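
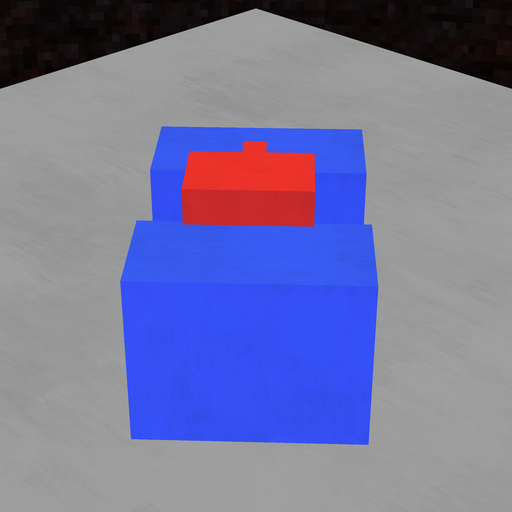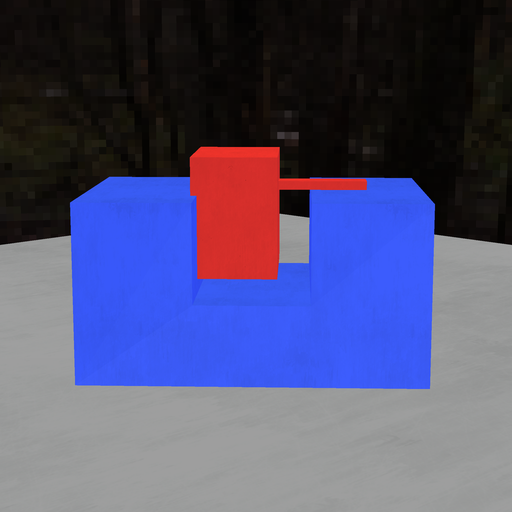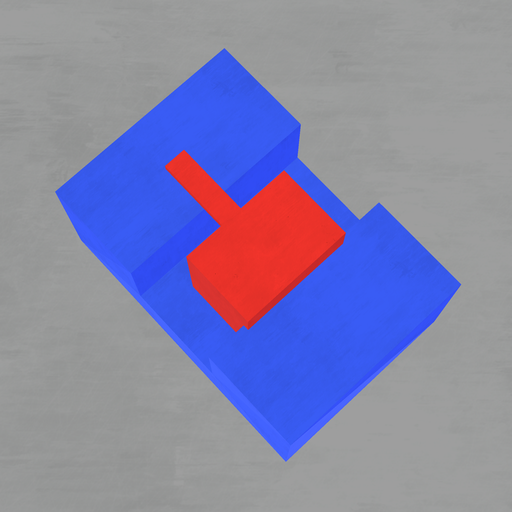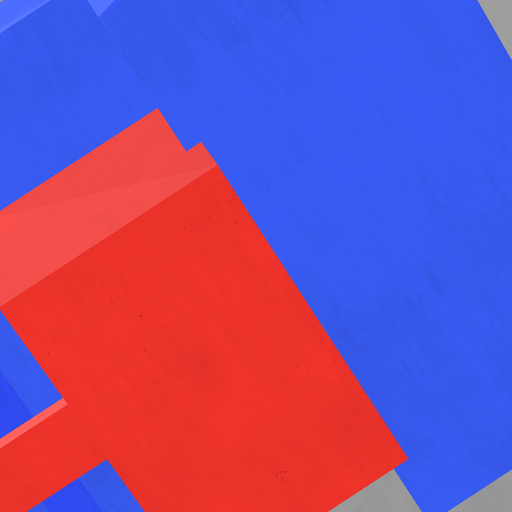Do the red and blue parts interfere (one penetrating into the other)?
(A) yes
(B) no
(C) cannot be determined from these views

(A) yes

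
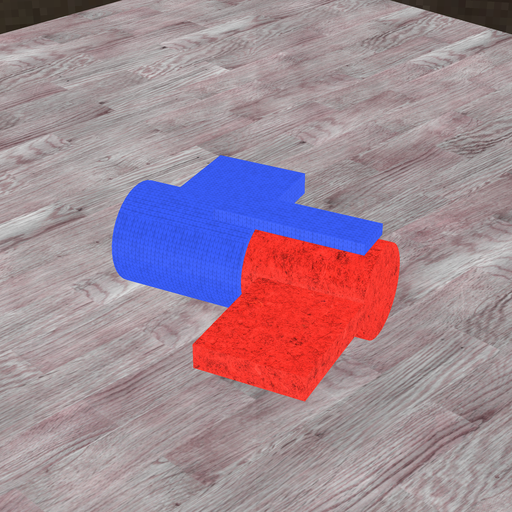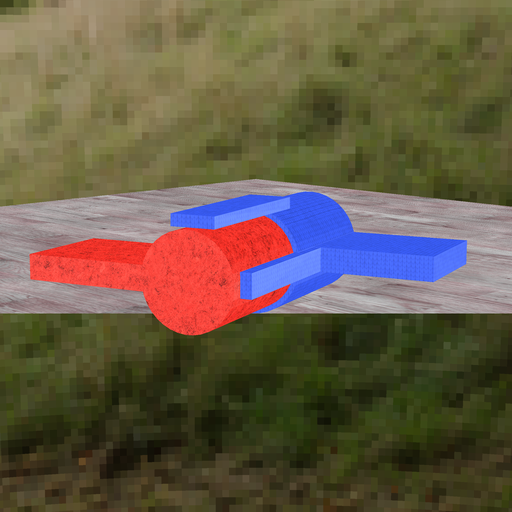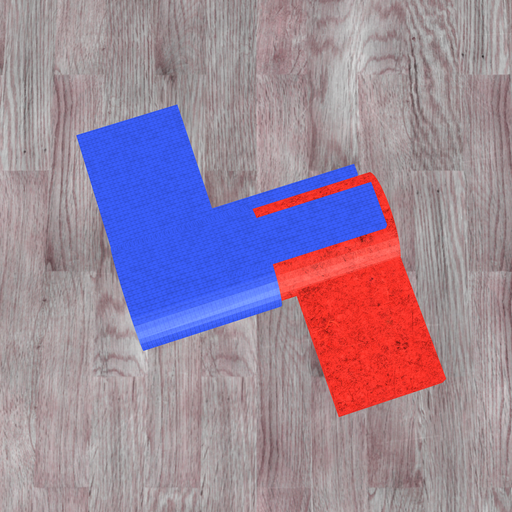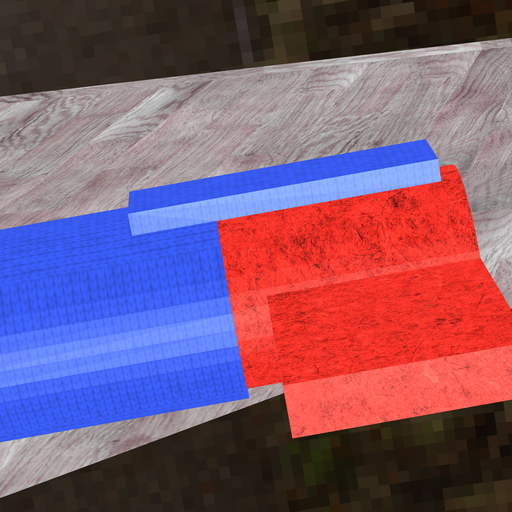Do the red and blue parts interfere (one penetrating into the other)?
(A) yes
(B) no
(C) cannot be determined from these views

(A) yes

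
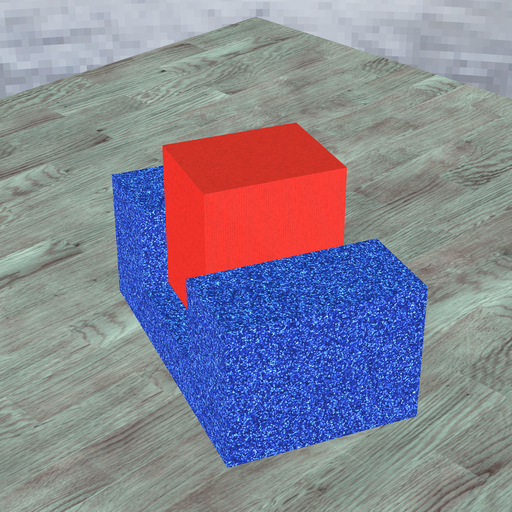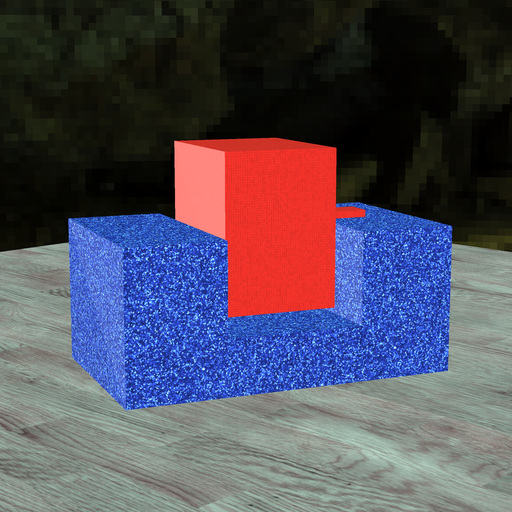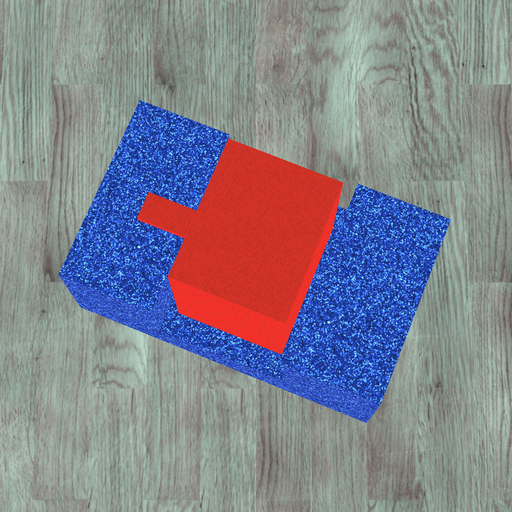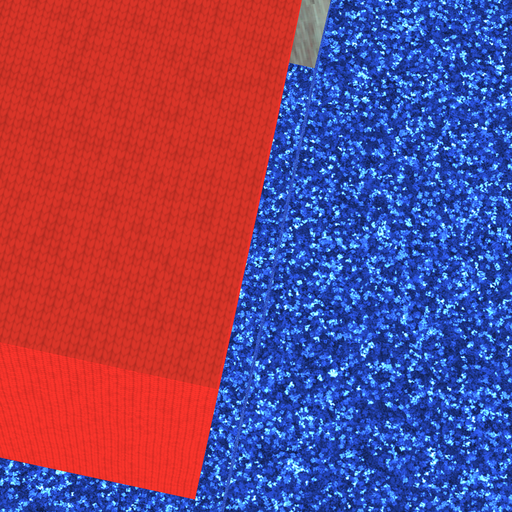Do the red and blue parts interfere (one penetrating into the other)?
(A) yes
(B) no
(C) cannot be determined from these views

(B) no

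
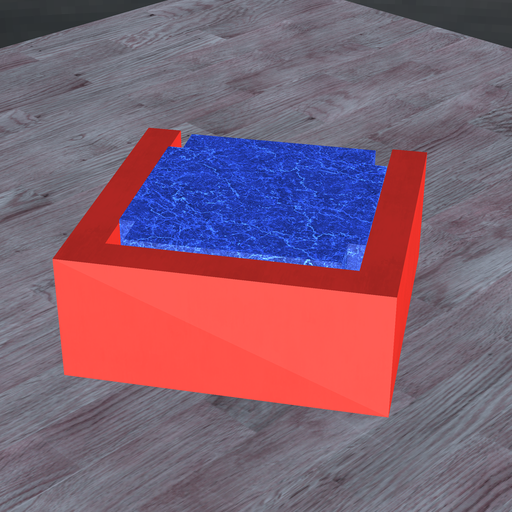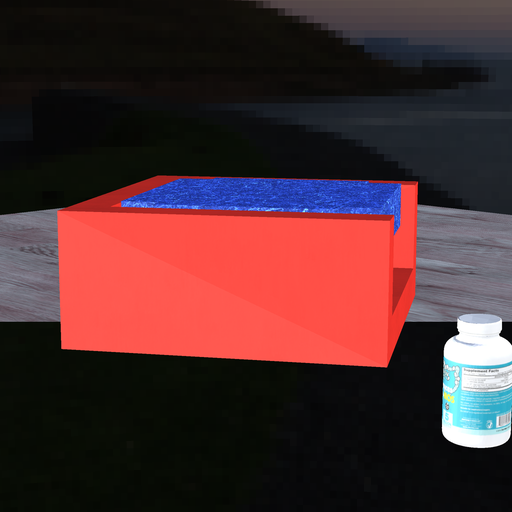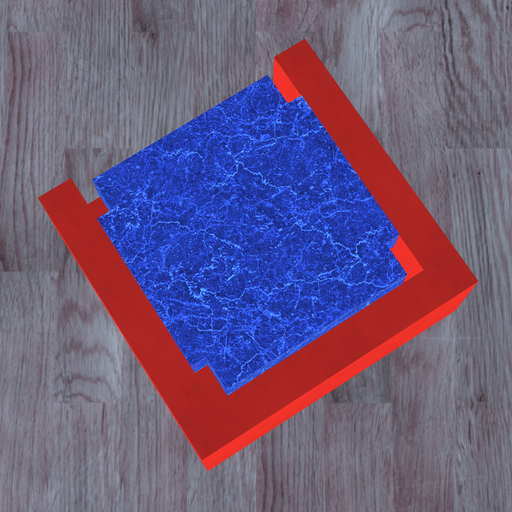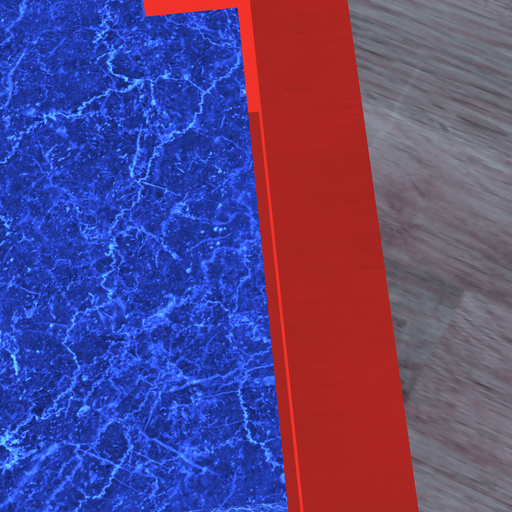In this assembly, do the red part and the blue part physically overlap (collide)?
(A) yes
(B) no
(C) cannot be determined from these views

(B) no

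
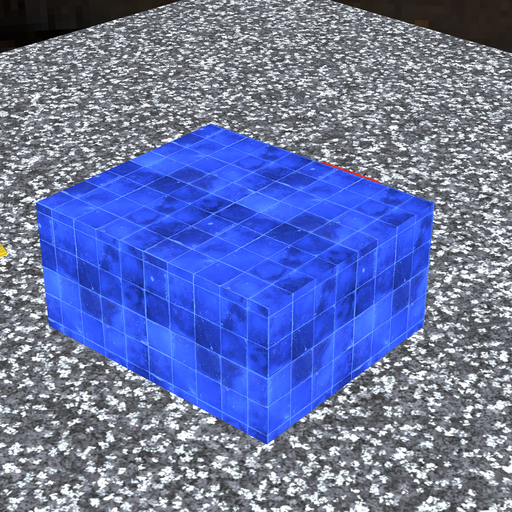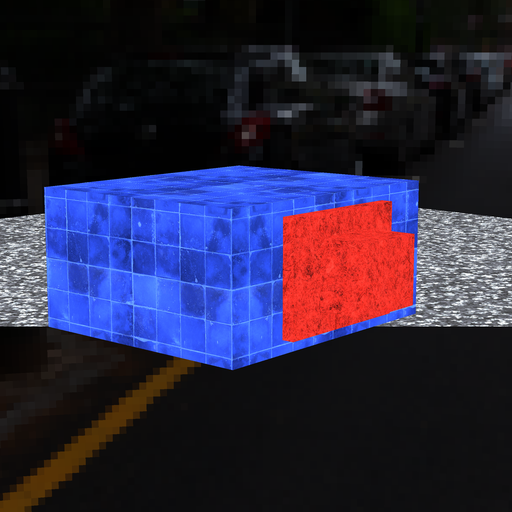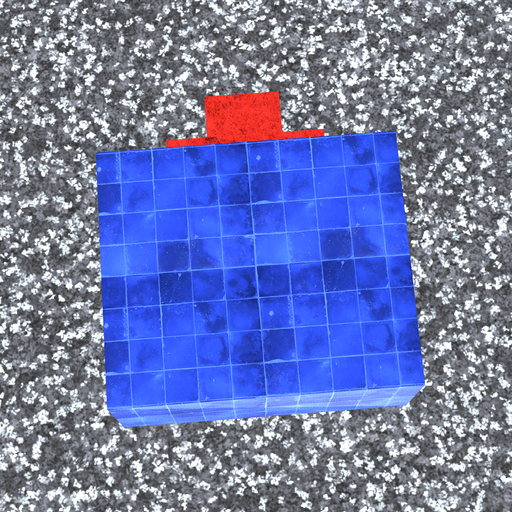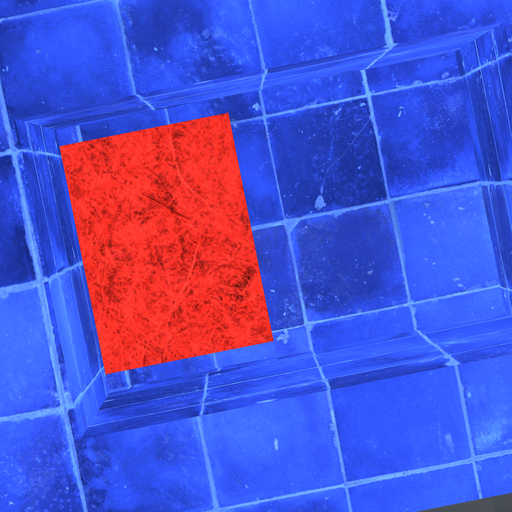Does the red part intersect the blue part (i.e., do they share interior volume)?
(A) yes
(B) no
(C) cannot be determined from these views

(A) yes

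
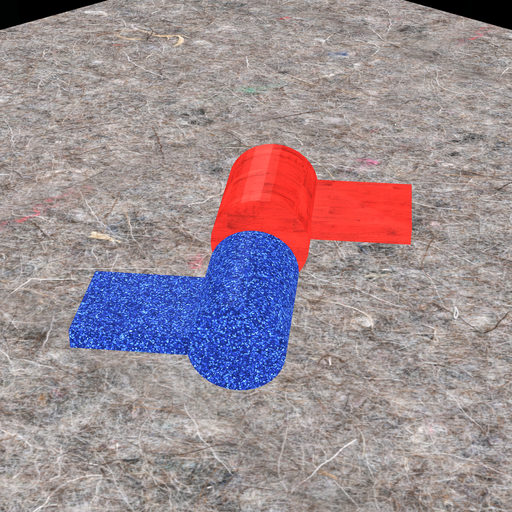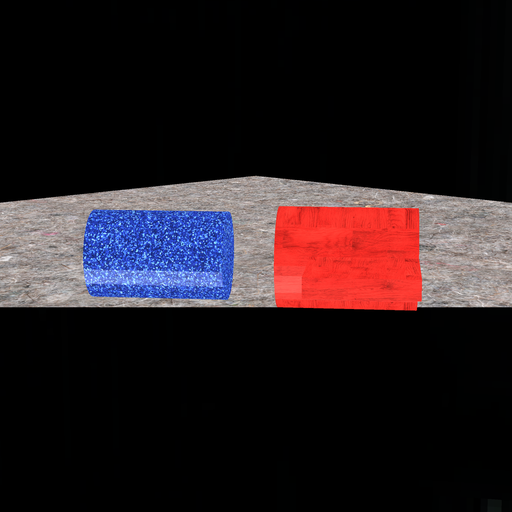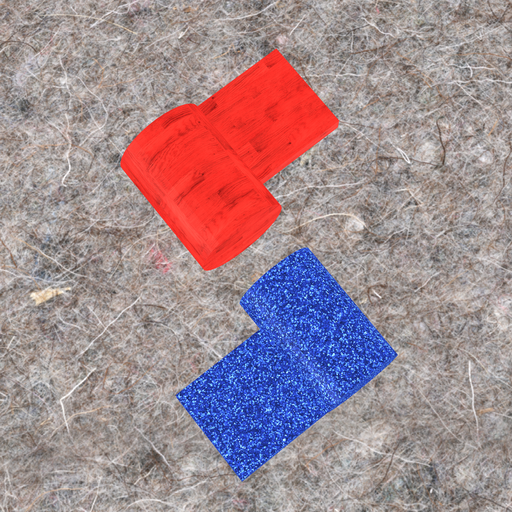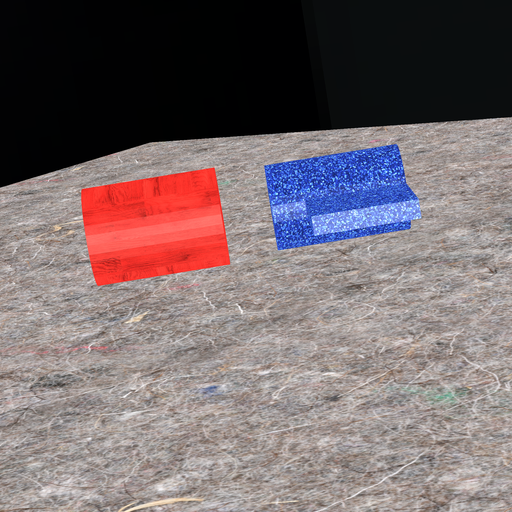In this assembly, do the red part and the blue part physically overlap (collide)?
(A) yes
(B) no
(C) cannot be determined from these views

(B) no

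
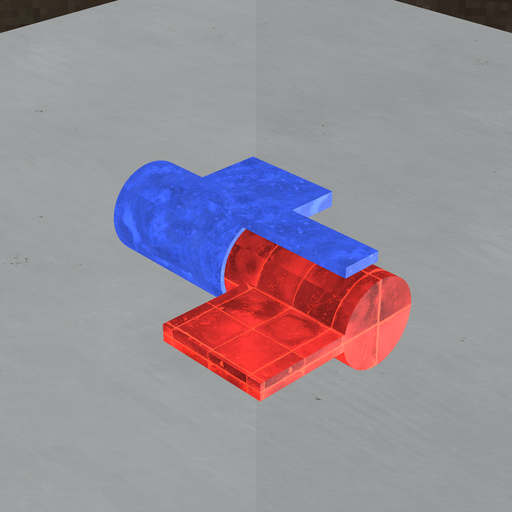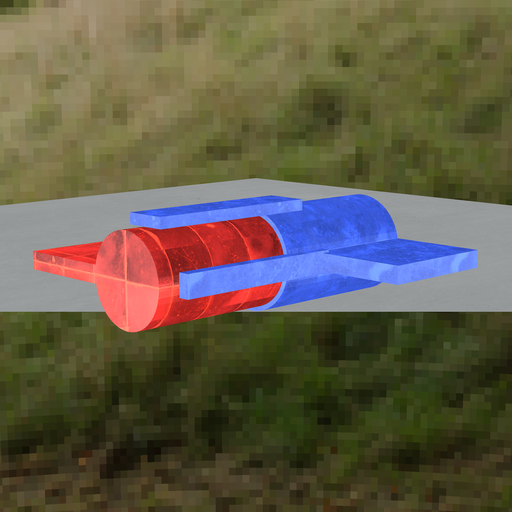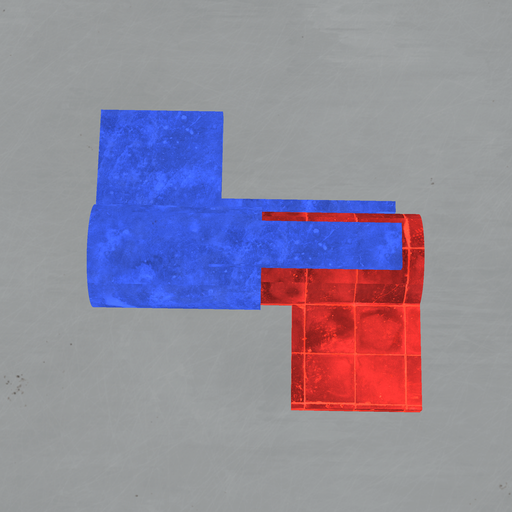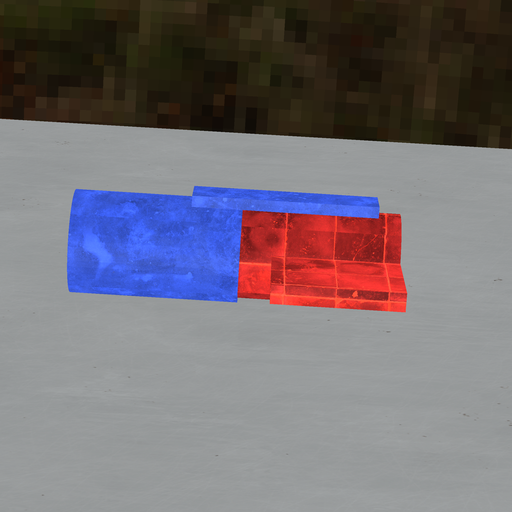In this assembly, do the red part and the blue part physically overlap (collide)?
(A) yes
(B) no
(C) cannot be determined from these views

(A) yes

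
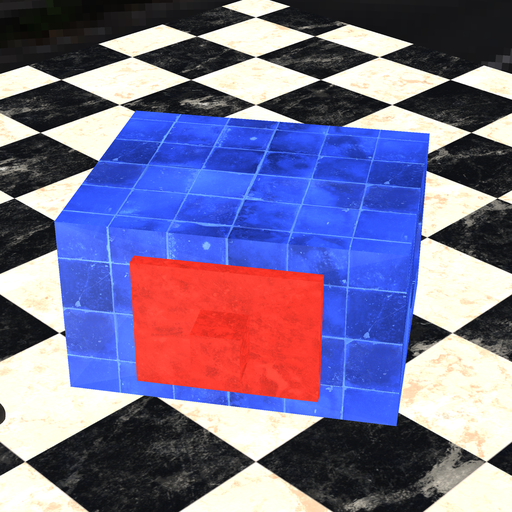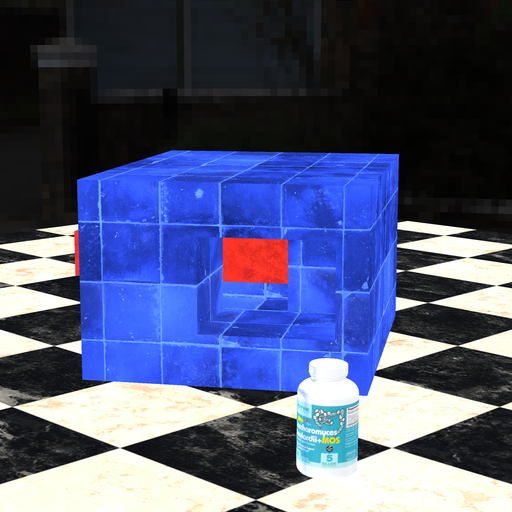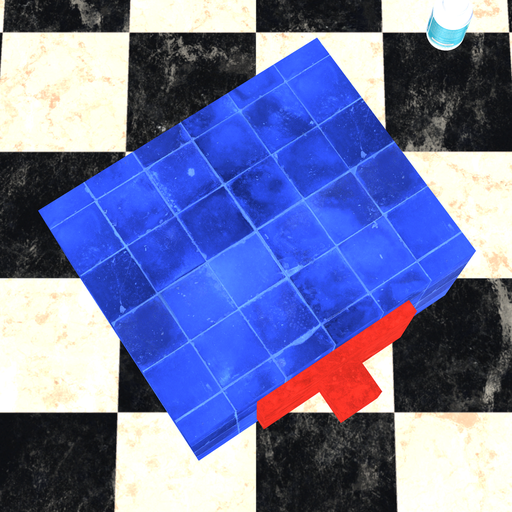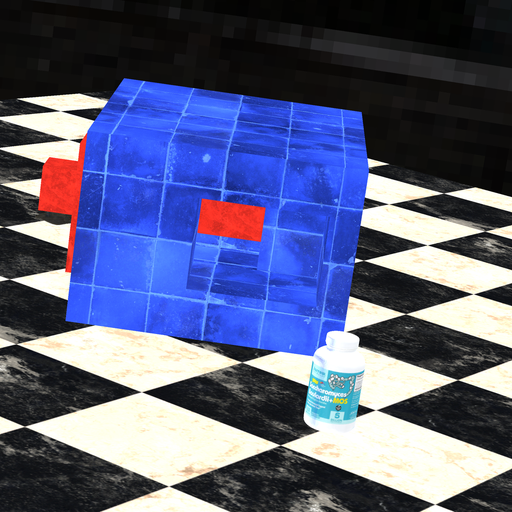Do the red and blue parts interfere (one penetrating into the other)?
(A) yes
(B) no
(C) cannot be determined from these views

(A) yes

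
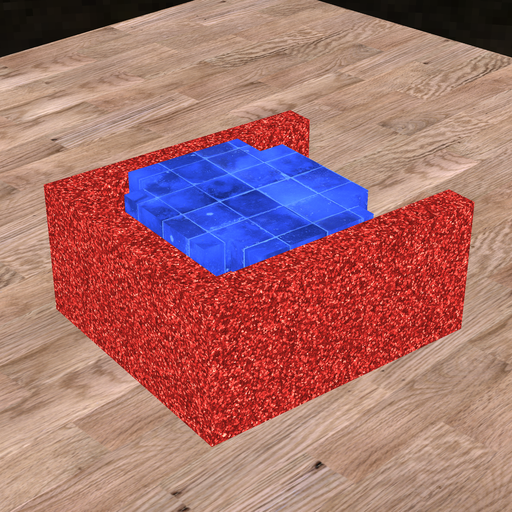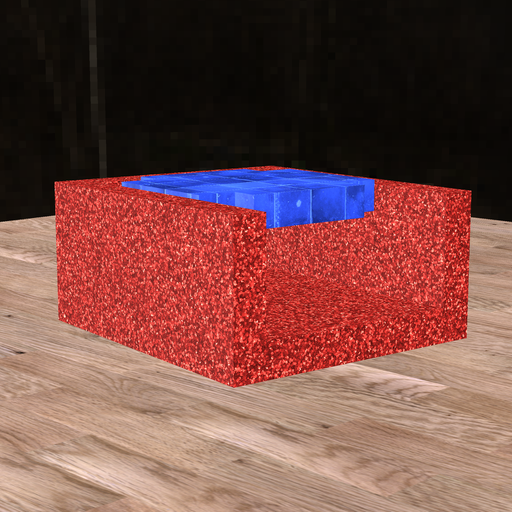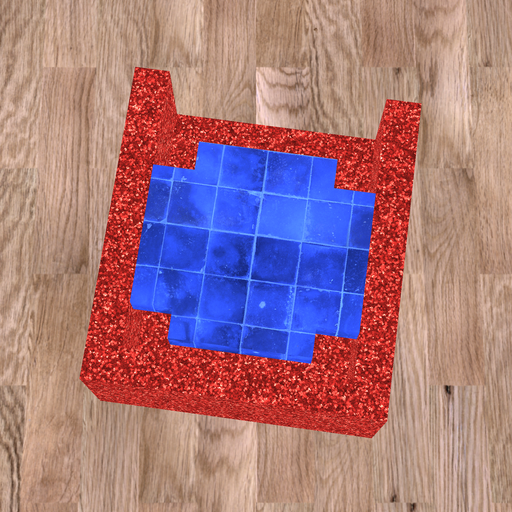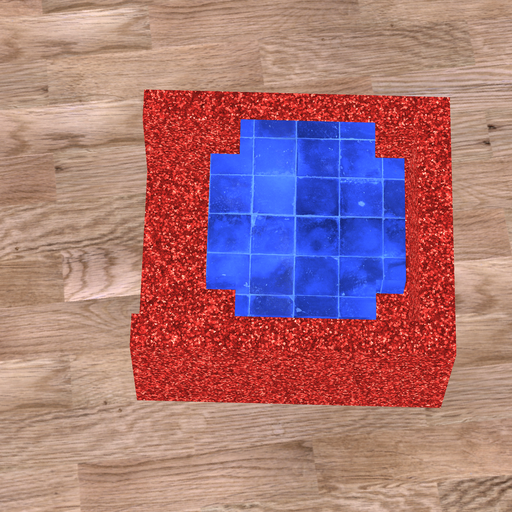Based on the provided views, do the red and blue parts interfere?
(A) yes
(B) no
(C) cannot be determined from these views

(B) no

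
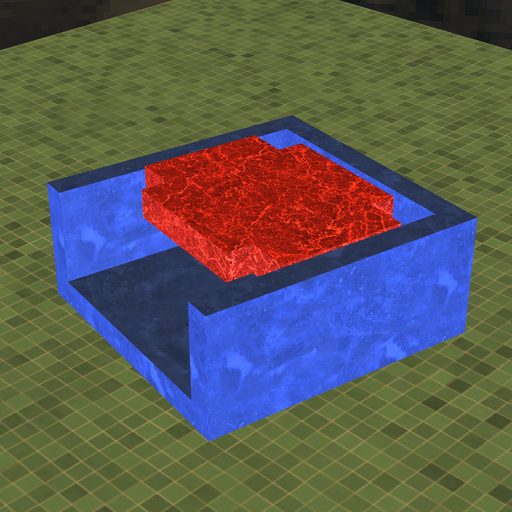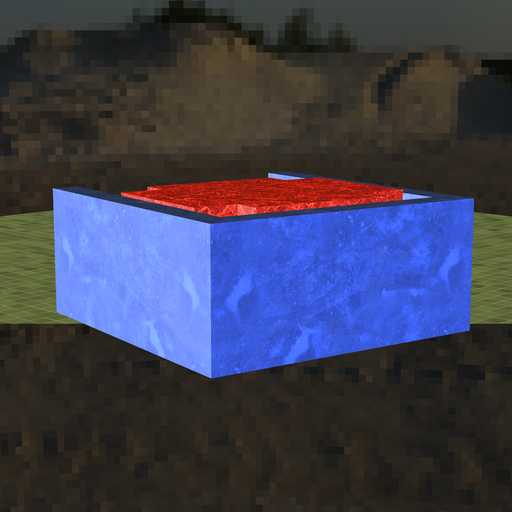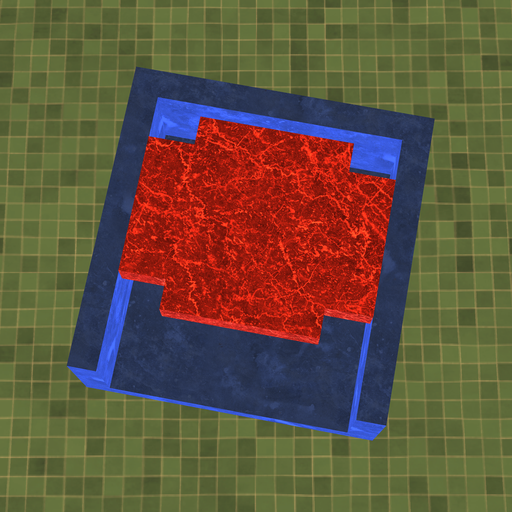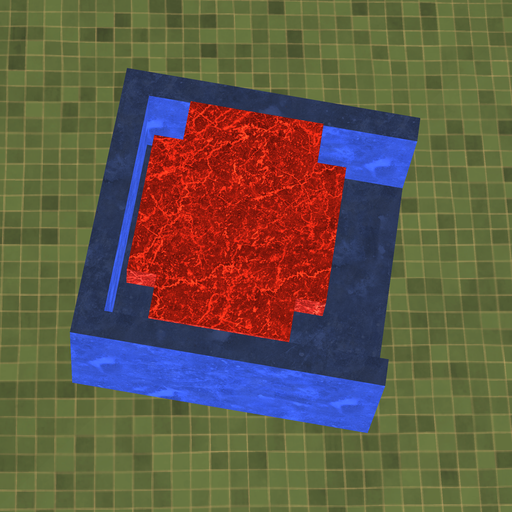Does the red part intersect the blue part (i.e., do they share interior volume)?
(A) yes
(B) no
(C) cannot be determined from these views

(B) no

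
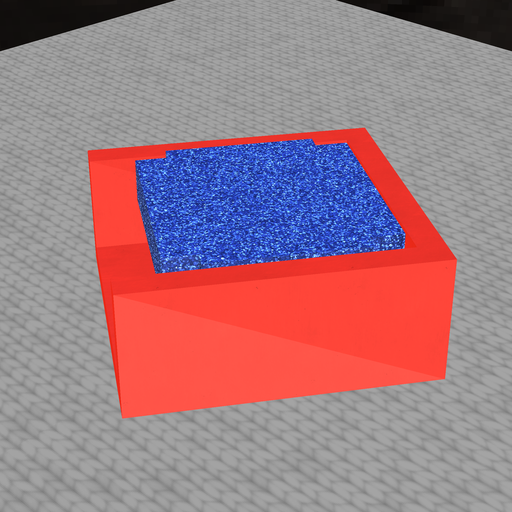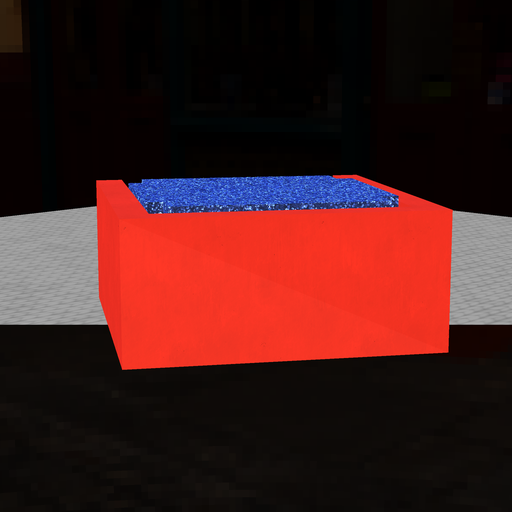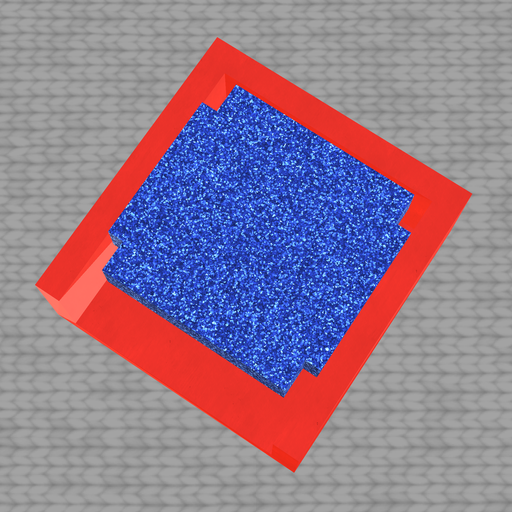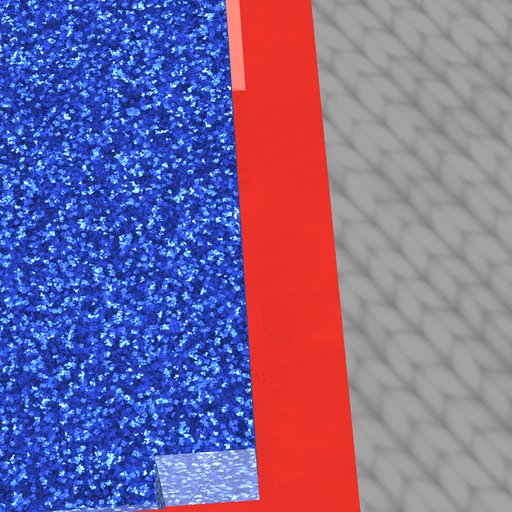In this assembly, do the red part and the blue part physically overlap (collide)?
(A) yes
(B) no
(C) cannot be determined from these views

(B) no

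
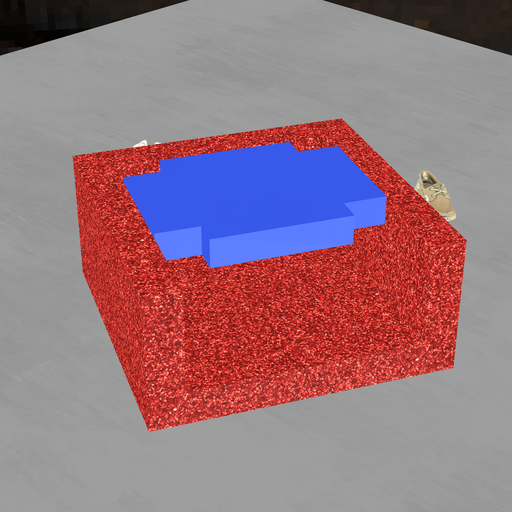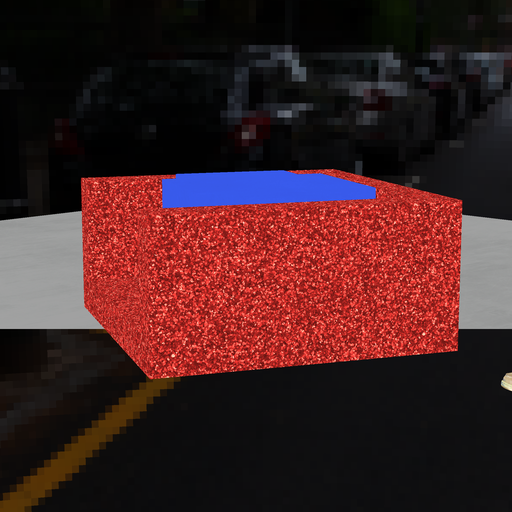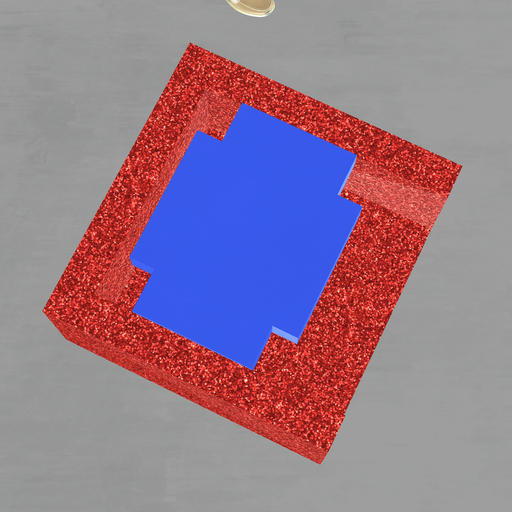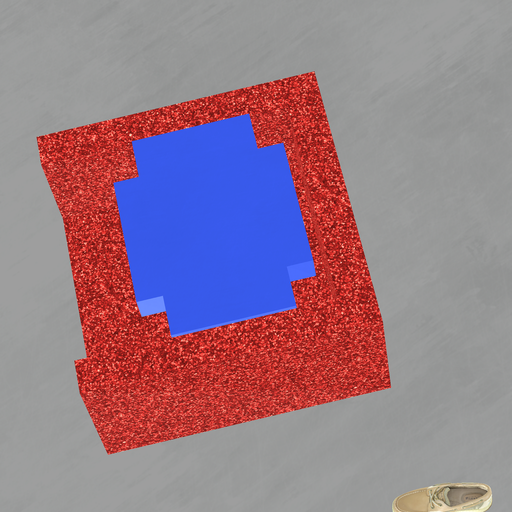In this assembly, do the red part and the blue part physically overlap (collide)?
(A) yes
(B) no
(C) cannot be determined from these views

(B) no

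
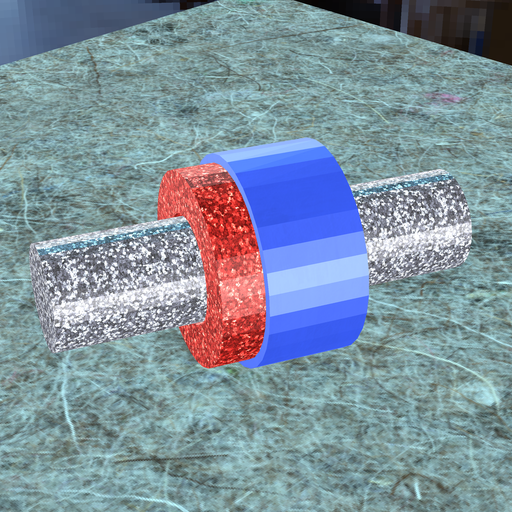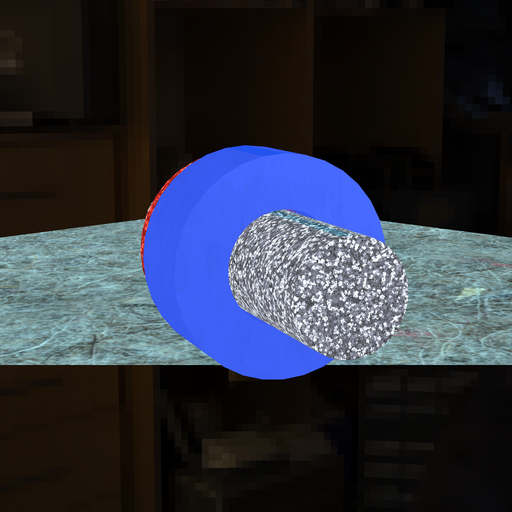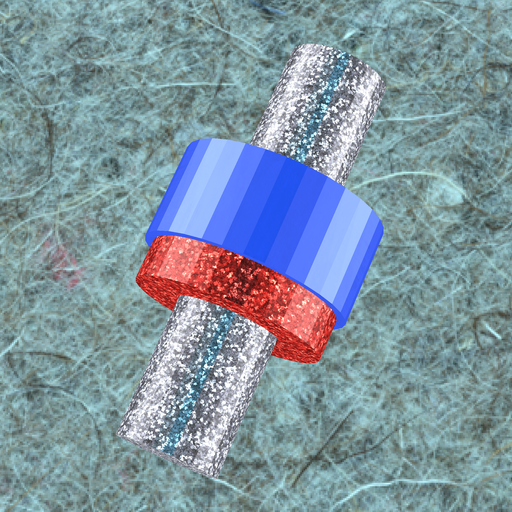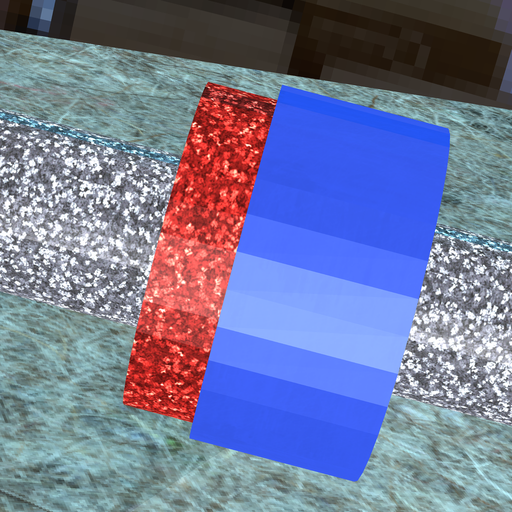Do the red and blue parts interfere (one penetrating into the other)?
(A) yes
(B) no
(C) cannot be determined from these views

(A) yes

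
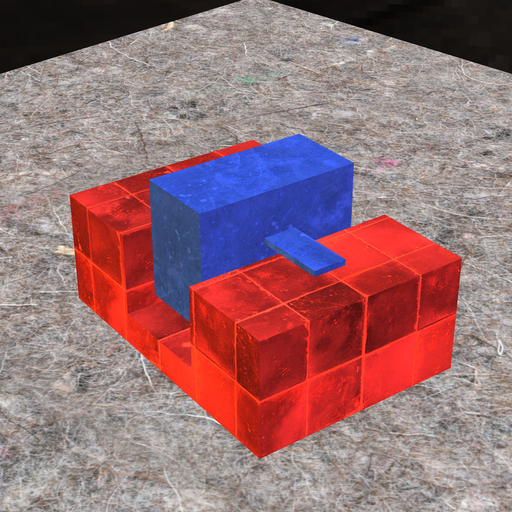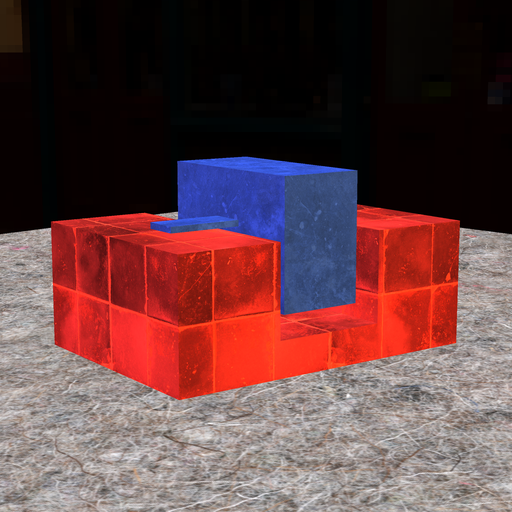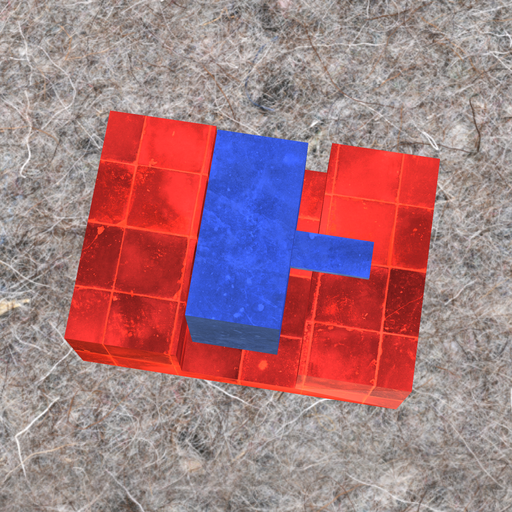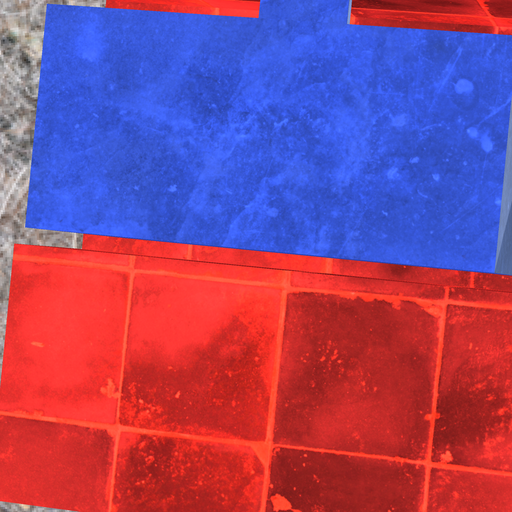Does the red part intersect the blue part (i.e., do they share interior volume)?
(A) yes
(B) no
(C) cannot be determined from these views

(B) no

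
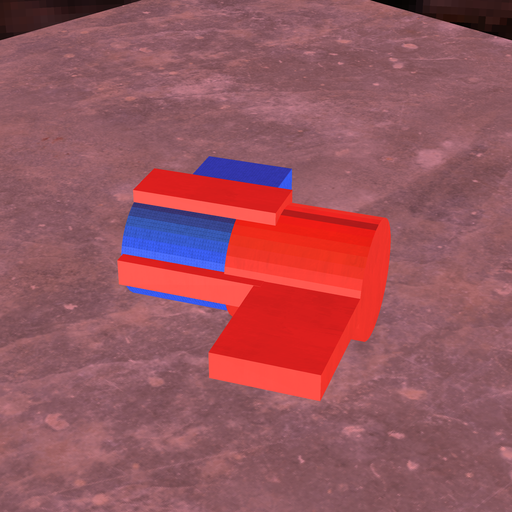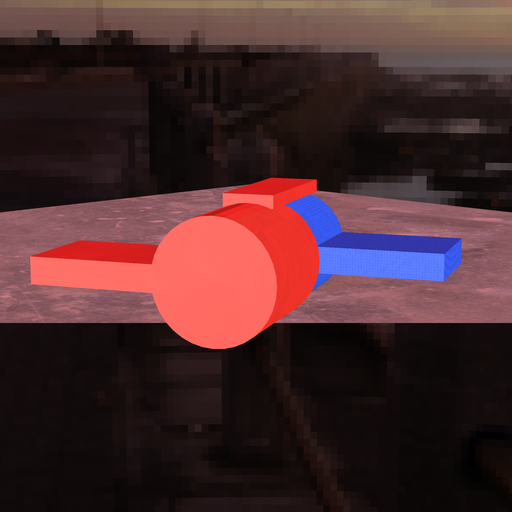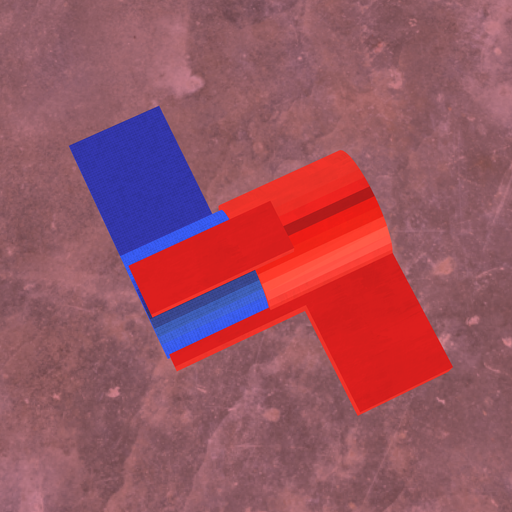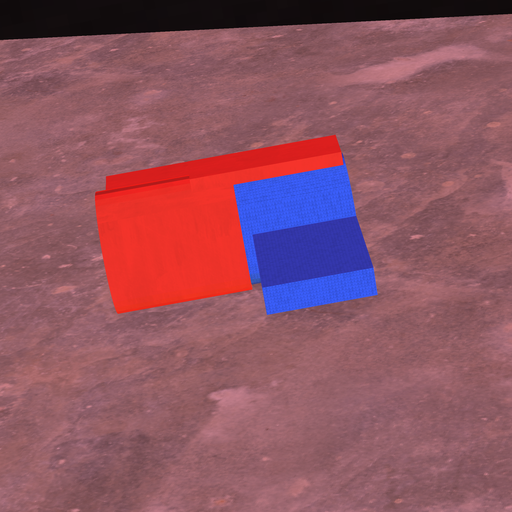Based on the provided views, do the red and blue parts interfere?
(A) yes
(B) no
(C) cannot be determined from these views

(A) yes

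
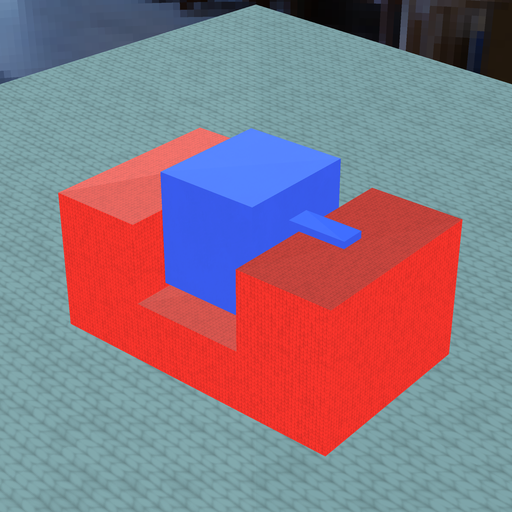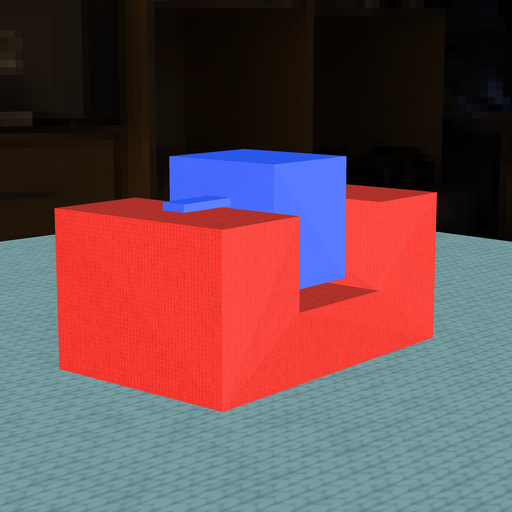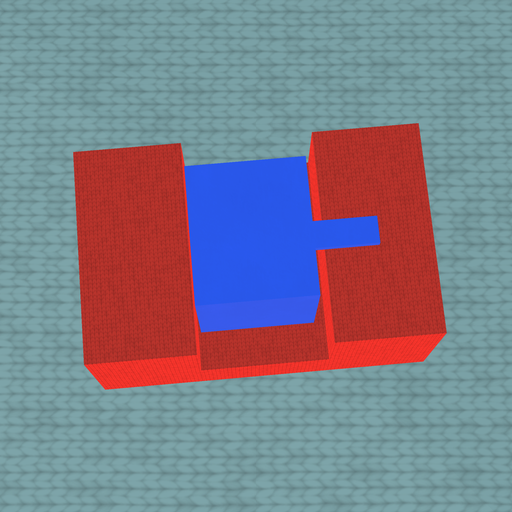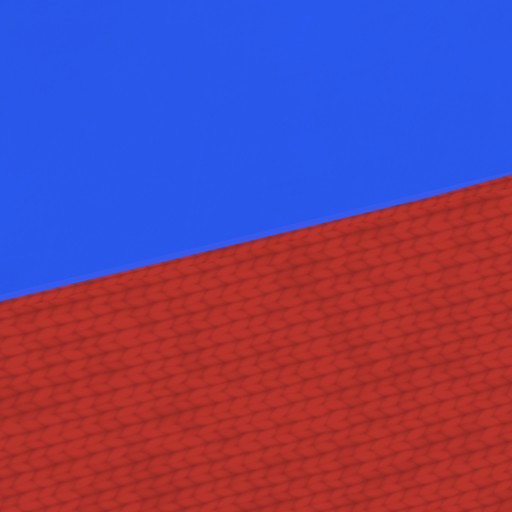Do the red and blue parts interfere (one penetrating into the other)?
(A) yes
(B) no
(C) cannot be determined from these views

(B) no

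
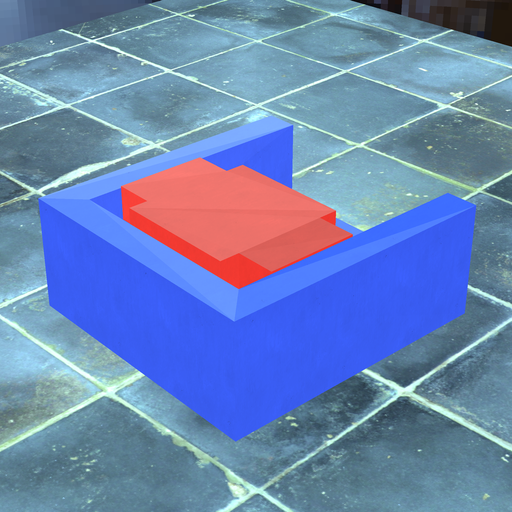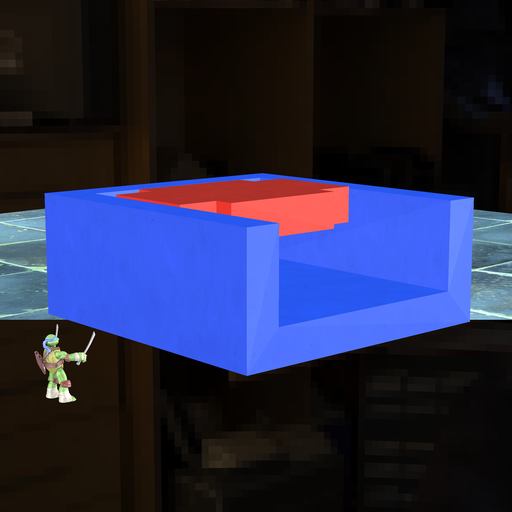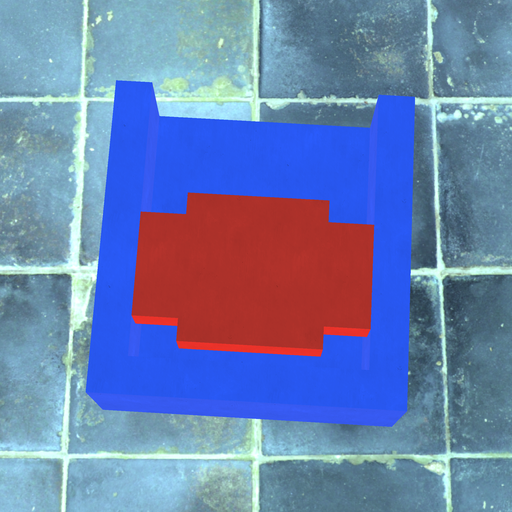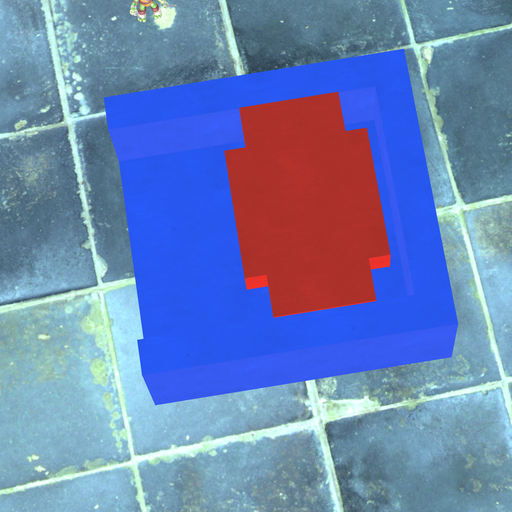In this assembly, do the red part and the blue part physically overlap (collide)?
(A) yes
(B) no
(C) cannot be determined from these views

(B) no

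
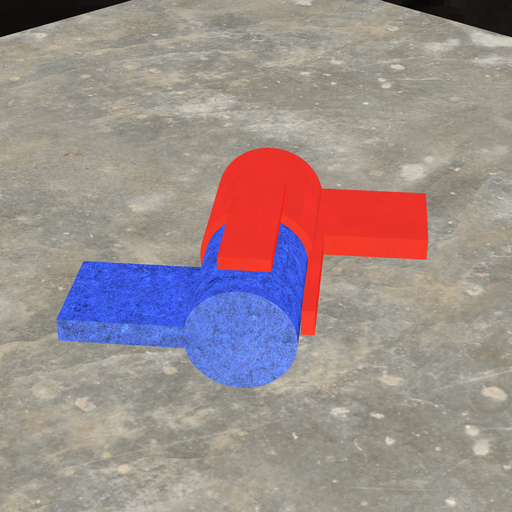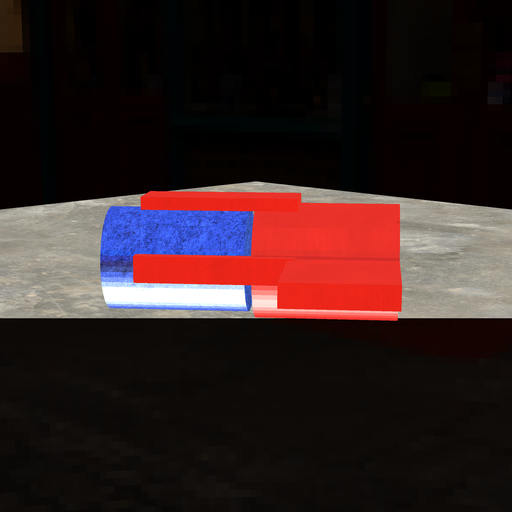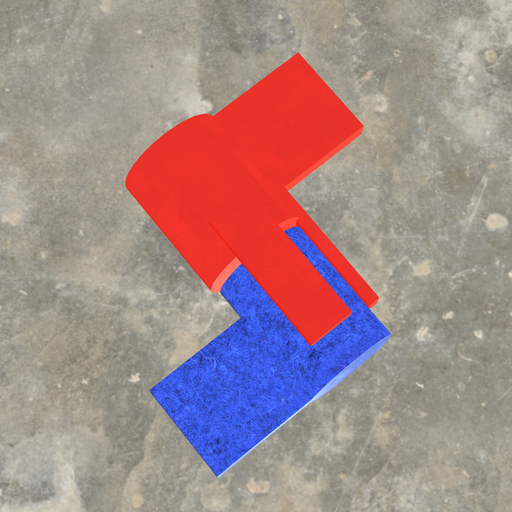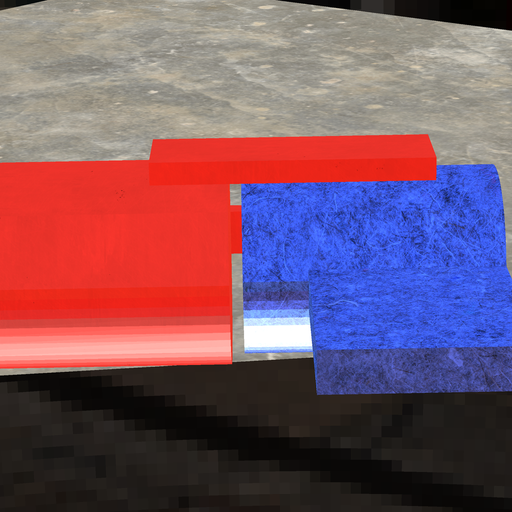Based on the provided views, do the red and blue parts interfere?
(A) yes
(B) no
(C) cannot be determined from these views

(B) no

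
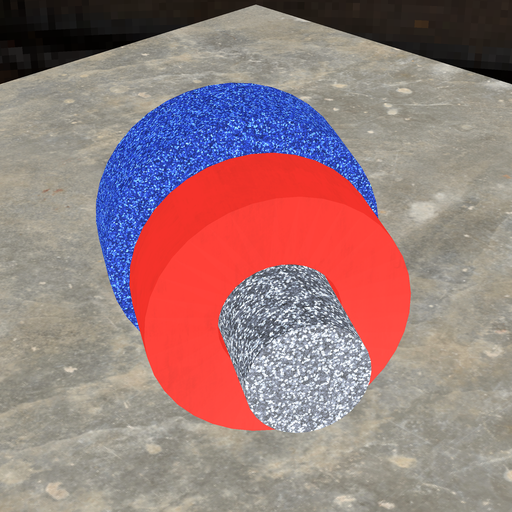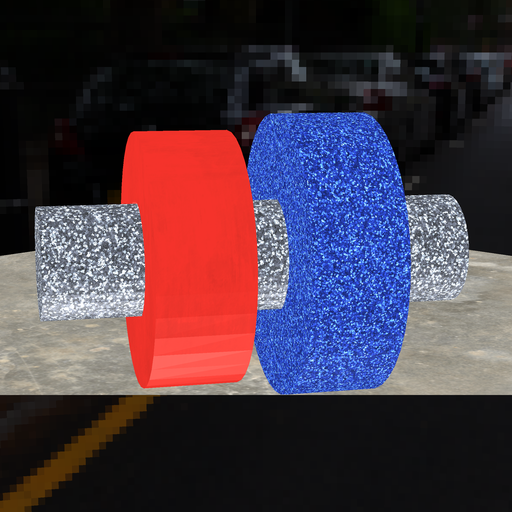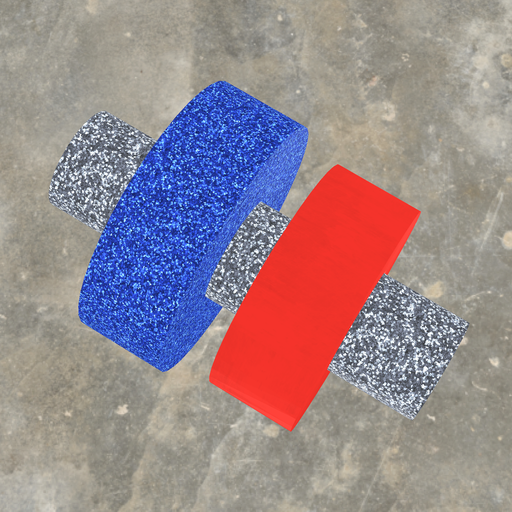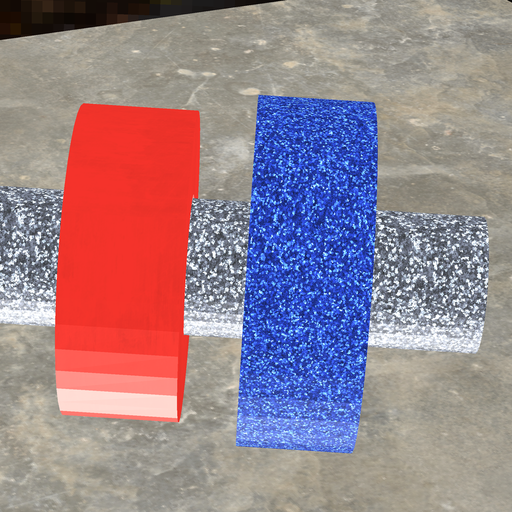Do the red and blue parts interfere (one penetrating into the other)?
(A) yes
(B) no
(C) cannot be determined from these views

(B) no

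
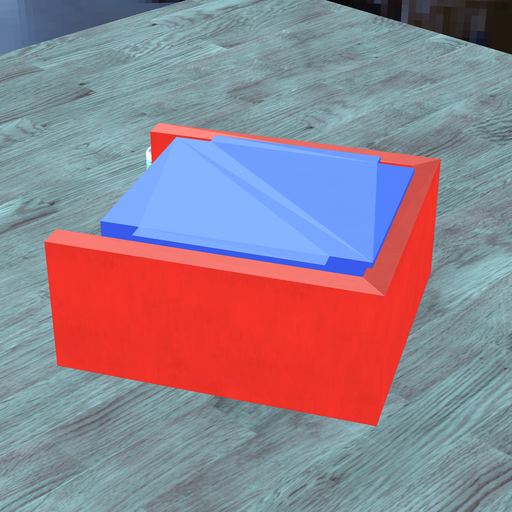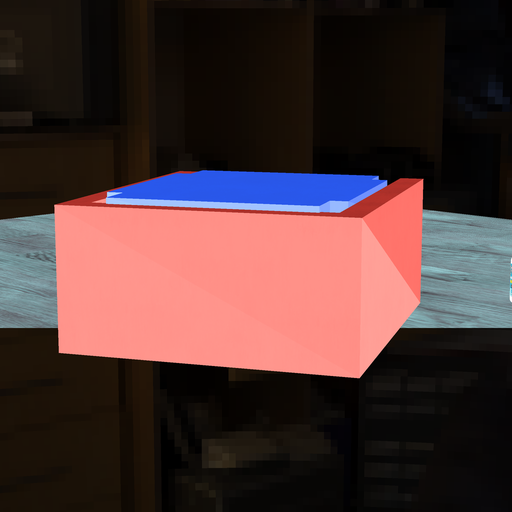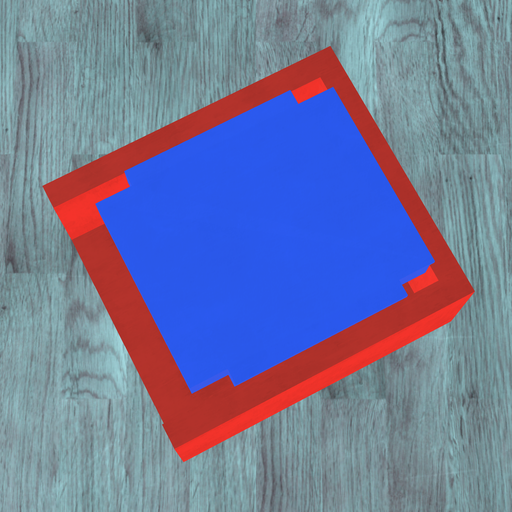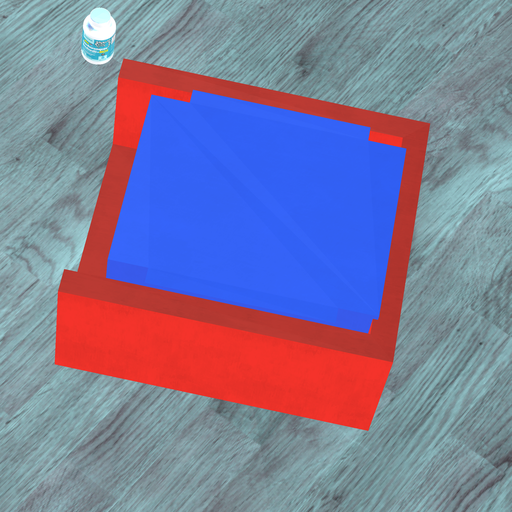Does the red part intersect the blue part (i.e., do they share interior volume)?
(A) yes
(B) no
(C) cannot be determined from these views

(A) yes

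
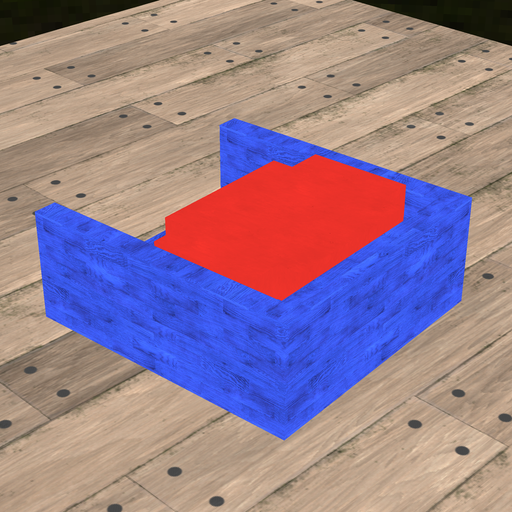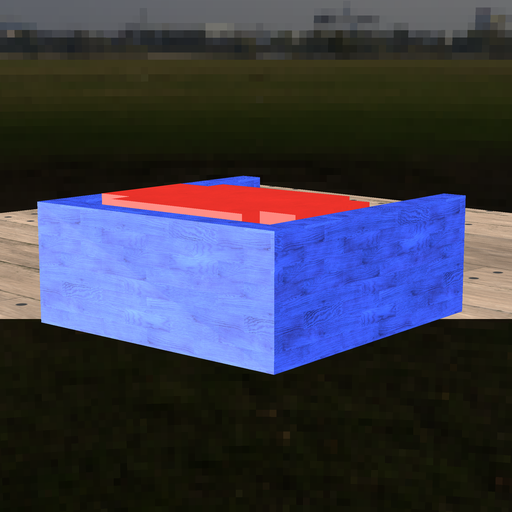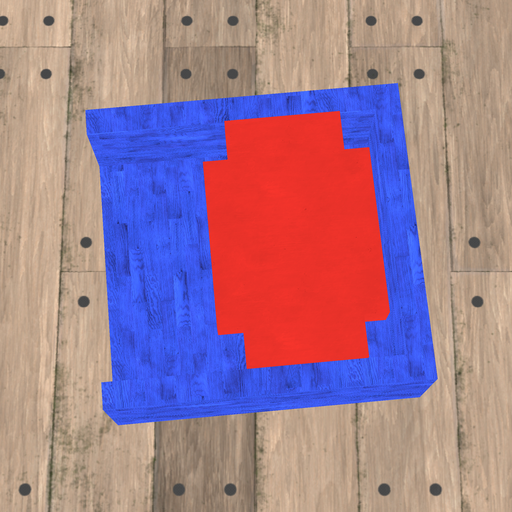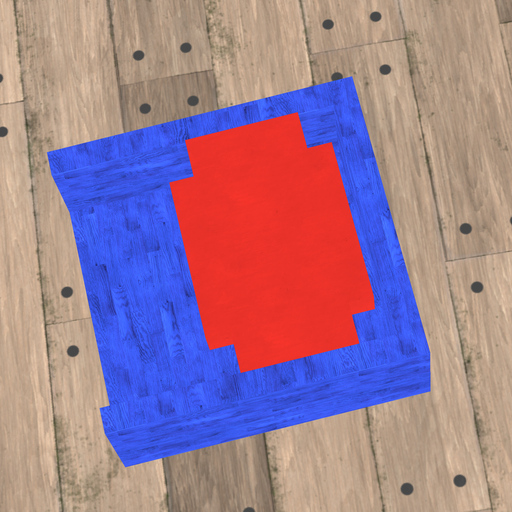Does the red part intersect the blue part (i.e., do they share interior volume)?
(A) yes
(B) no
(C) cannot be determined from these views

(B) no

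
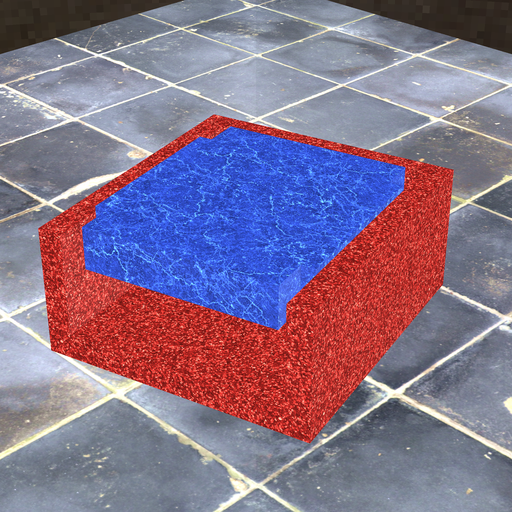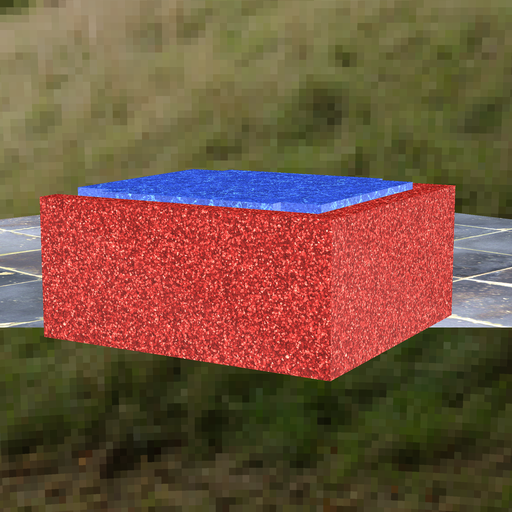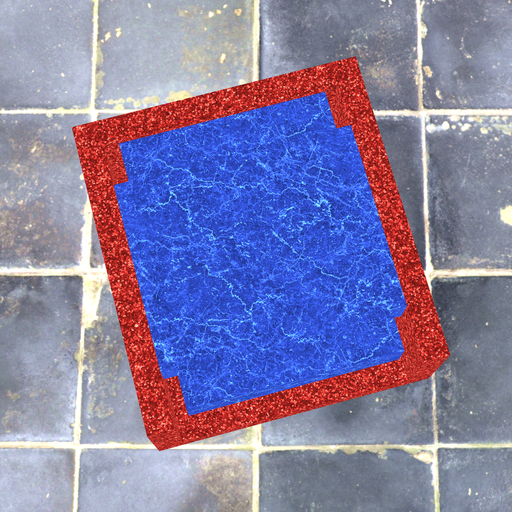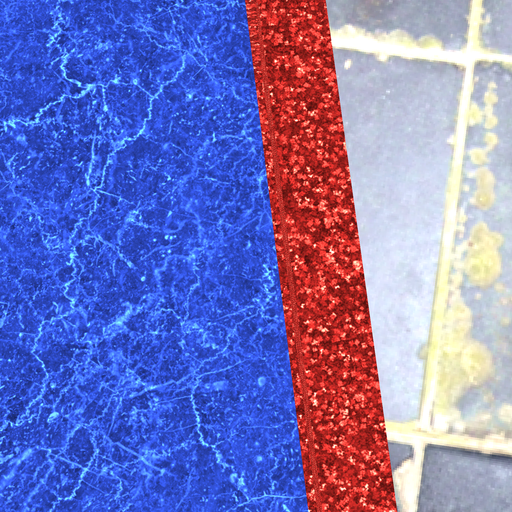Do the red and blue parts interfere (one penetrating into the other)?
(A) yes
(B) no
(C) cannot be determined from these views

(B) no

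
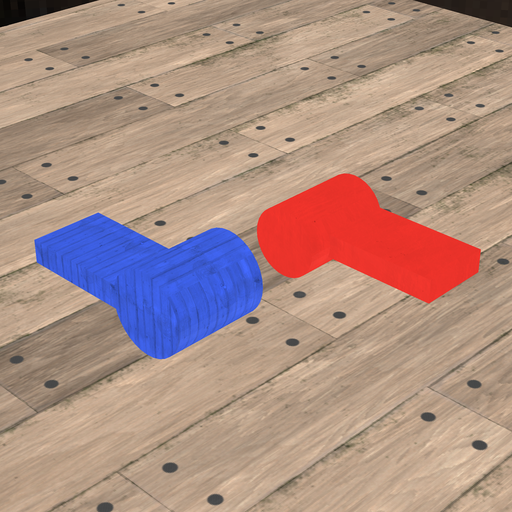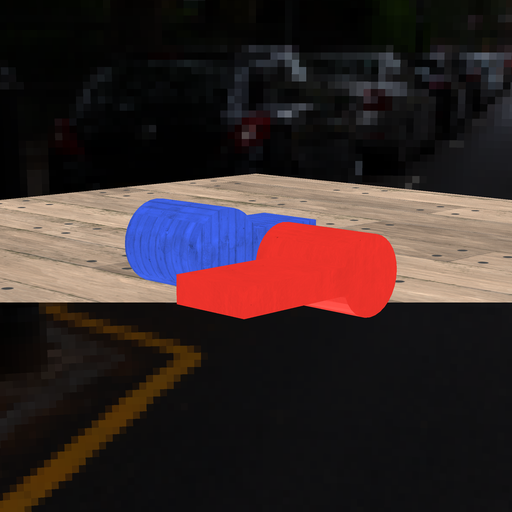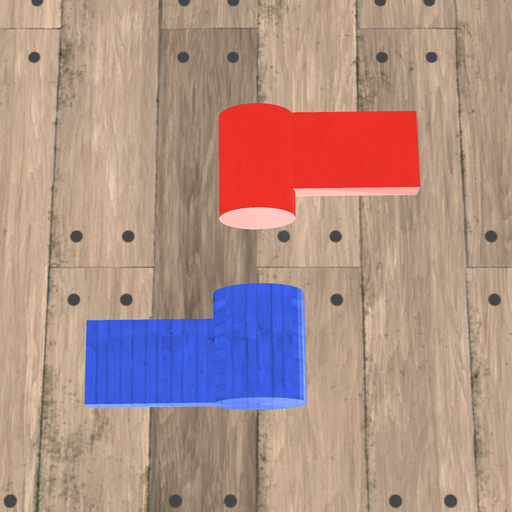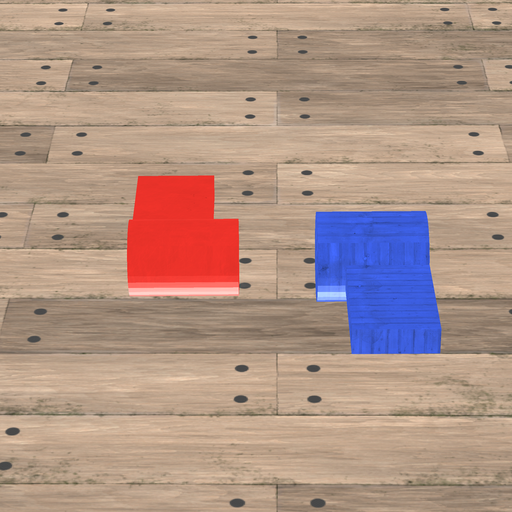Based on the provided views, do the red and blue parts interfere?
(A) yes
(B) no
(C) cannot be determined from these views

(B) no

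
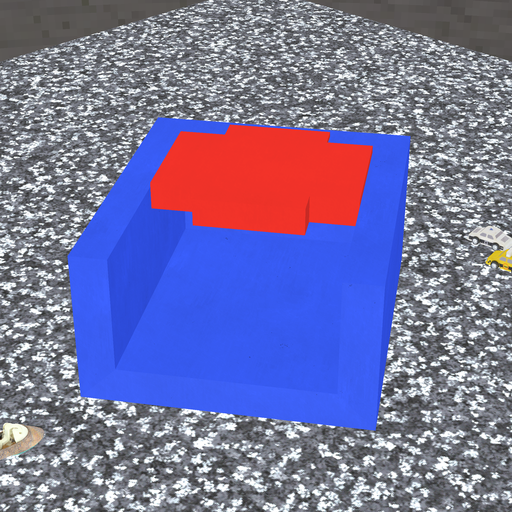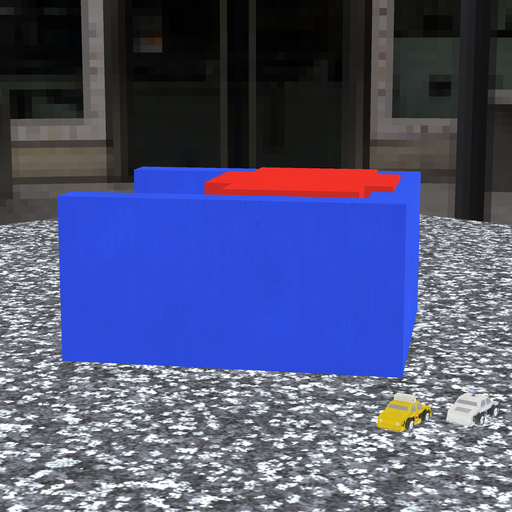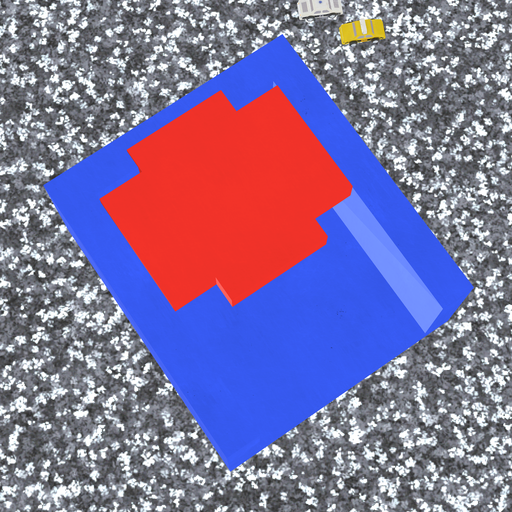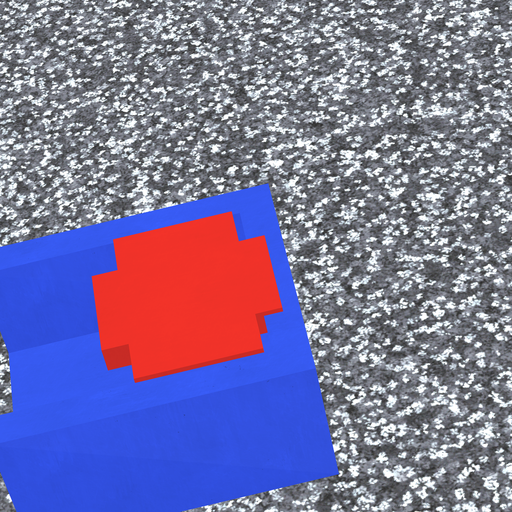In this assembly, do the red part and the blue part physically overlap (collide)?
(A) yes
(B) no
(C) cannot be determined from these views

(A) yes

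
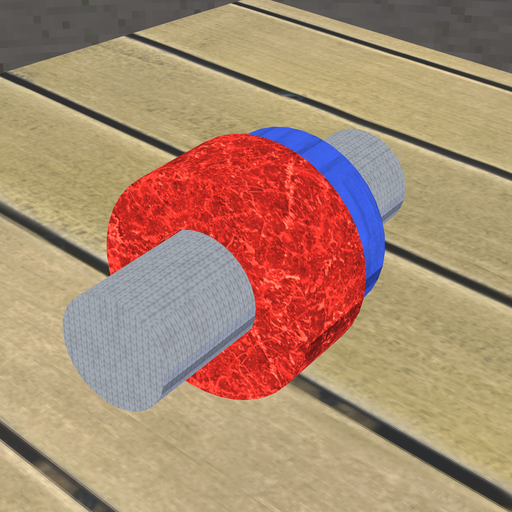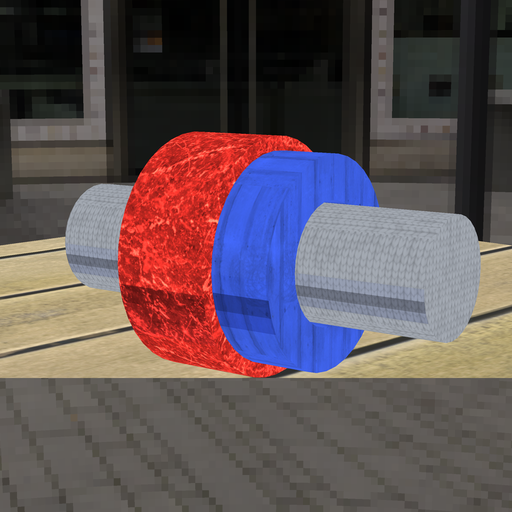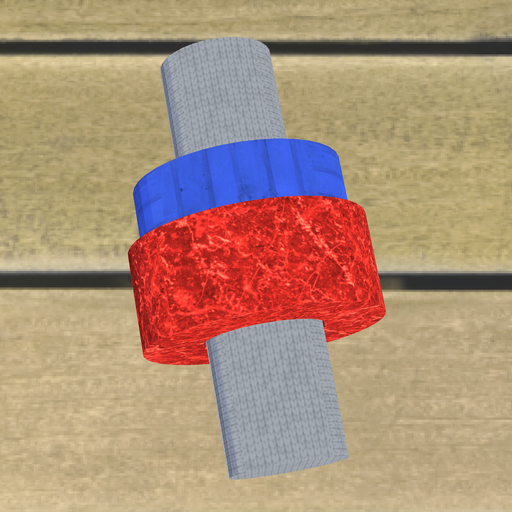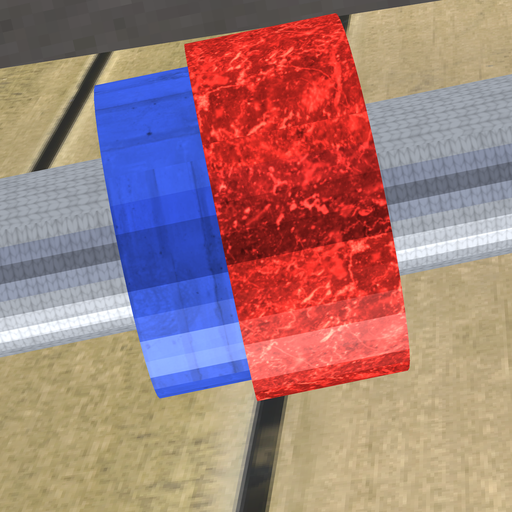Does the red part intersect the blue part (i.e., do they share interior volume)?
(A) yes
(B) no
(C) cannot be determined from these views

(A) yes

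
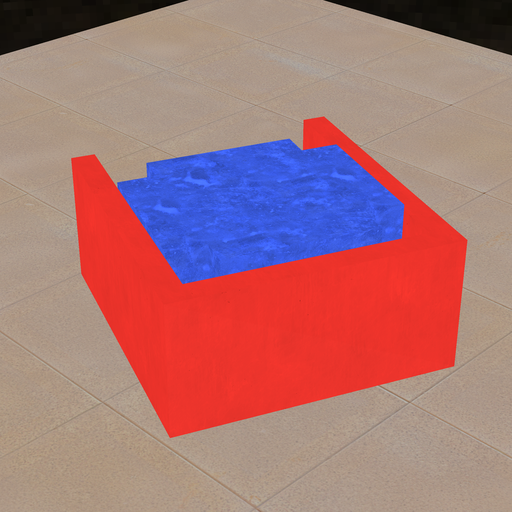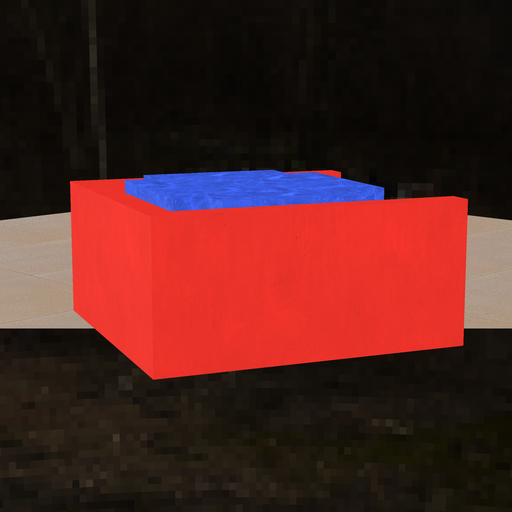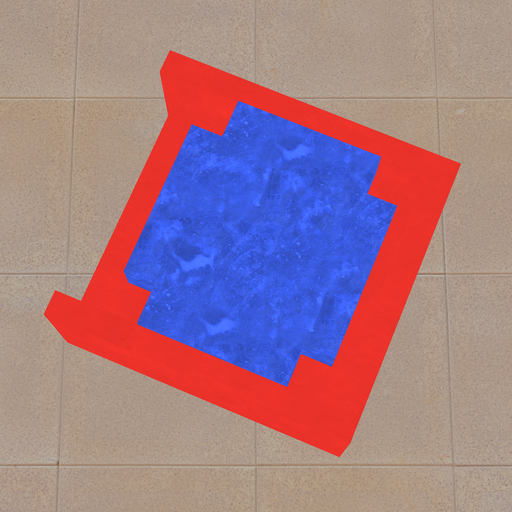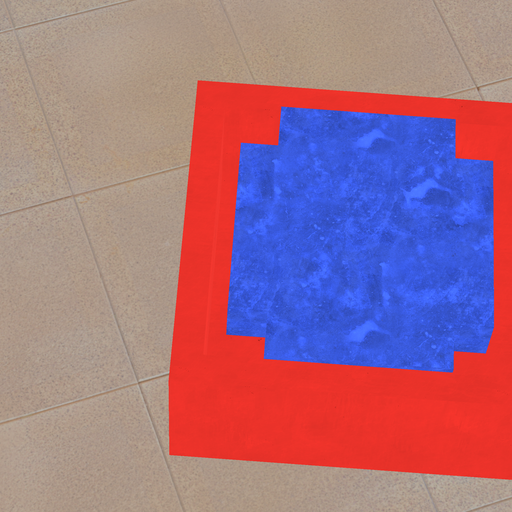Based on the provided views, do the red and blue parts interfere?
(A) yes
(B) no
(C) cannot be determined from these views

(B) no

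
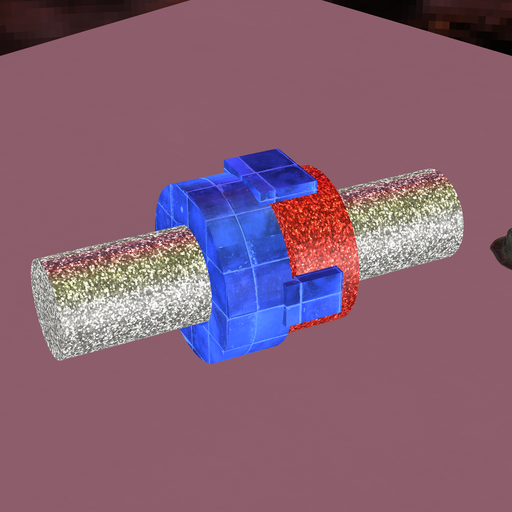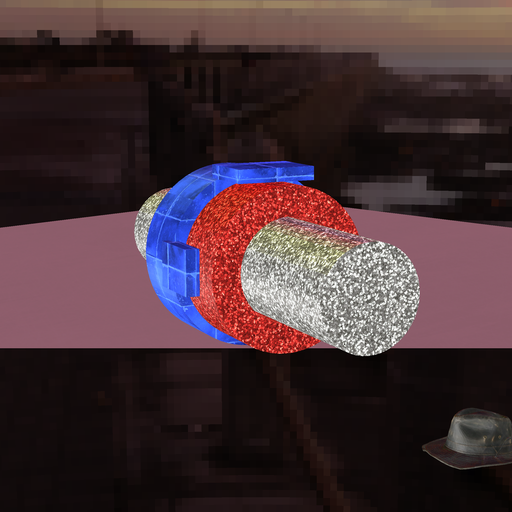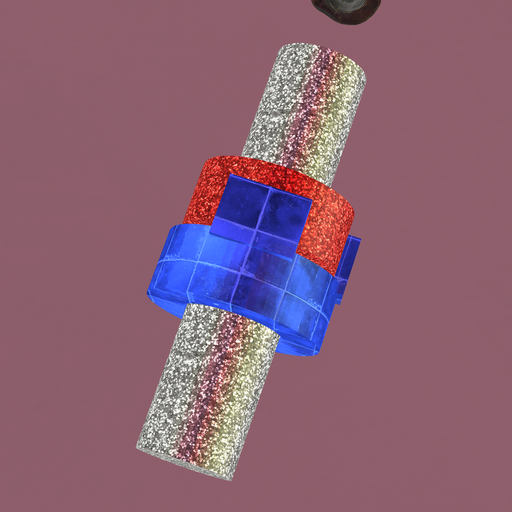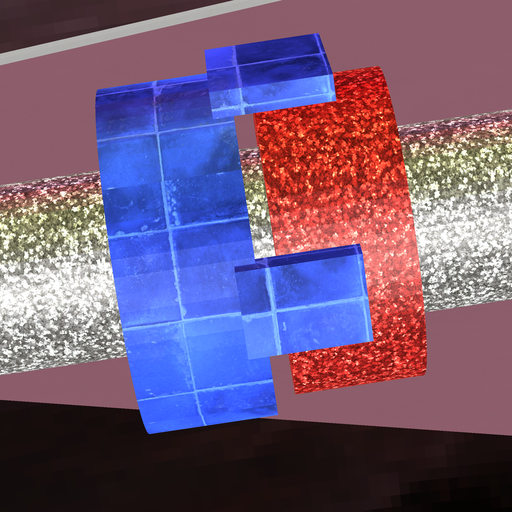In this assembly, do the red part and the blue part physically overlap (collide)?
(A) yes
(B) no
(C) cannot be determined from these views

(B) no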